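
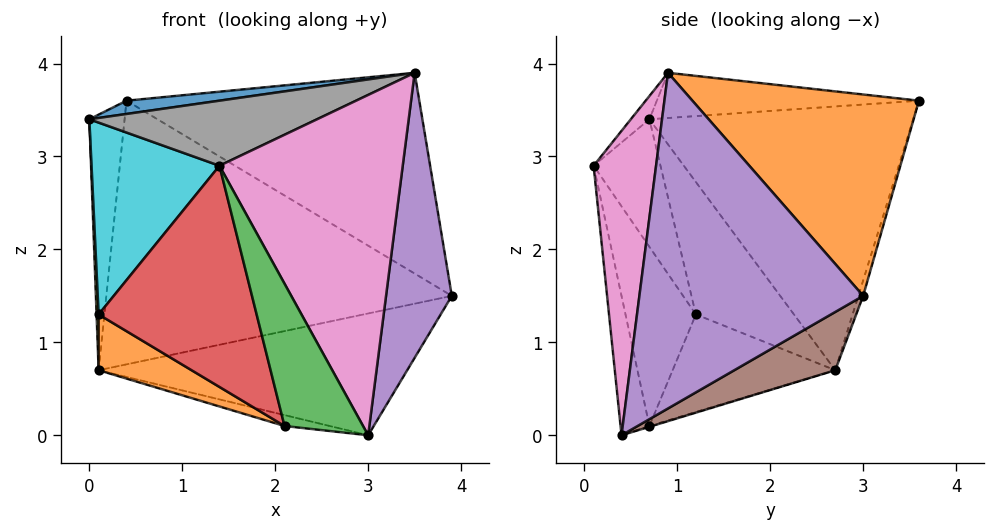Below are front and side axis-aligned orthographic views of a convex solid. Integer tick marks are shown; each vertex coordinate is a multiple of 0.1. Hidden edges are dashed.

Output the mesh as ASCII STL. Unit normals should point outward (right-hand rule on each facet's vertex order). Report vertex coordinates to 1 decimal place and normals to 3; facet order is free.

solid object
 facet normal -0.138 -0.049 0.989
  outer loop
   vertex 3.5 0.9 3.9
   vertex 0.4 3.6 3.6
   vertex 0.0 0.7 3.4
  endloop
 endfacet
 facet normal 0.479 0.619 0.622
  outer loop
   vertex 3.5 0.9 3.9
   vertex 3.9 3.0 1.5
   vertex 0.4 3.6 3.6
  endloop
 endfacet
 facet normal -0.989 0.132 0.061
  outer loop
   vertex 0.1 2.7 0.7
   vertex 0.0 0.7 3.4
   vertex 0.4 3.6 3.6
  endloop
 endfacet
 facet normal -0.013 0.955 -0.295
  outer loop
   vertex 0.1 2.7 0.7
   vertex 0.4 3.6 3.6
   vertex 3.9 3.0 1.5
  endloop
 endfacet
 facet normal 0.956 -0.281 -0.087
  outer loop
   vertex 3.0 0.4 0.0
   vertex 3.9 3.0 1.5
   vertex 3.5 0.9 3.9
  endloop
 endfacet
 facet normal 0.149 0.455 -0.878
  outer loop
   vertex 3.0 0.4 0.0
   vertex 0.1 2.7 0.7
   vertex 3.9 3.0 1.5
  endloop
 endfacet
 facet normal 0.321 -0.944 0.080
  outer loop
   vertex 1.4 0.1 2.9
   vertex 3.0 0.4 0.0
   vertex 3.5 0.9 3.9
  endloop
 endfacet
 facet normal -0.058 -0.716 0.696
  outer loop
   vertex 1.4 0.1 2.9
   vertex 3.5 0.9 3.9
   vertex 0.0 0.7 3.4
  endloop
 endfacet
 facet normal -0.998 -0.021 -0.053
  outer loop
   vertex 0.1 1.2 1.3
   vertex 0.0 0.7 3.4
   vertex 0.1 2.7 0.7
  endloop
 endfacet
 facet normal -0.451 -0.863 -0.227
  outer loop
   vertex 0.1 1.2 1.3
   vertex 1.4 0.1 2.9
   vertex 0.0 0.7 3.4
  endloop
 endfacet
 facet normal -0.016 0.273 -0.962
  outer loop
   vertex 2.1 0.7 0.1
   vertex 0.1 2.7 0.7
   vertex 3.0 0.4 0.0
  endloop
 endfacet
 facet normal -0.545 -0.311 -0.778
  outer loop
   vertex 2.1 0.7 0.1
   vertex 0.1 1.2 1.3
   vertex 0.1 2.7 0.7
  endloop
 endfacet
 facet normal -0.331 -0.902 -0.276
  outer loop
   vertex 2.1 0.7 0.1
   vertex 3.0 0.4 0.0
   vertex 1.4 0.1 2.9
  endloop
 endfacet
 facet normal -0.390 -0.876 -0.285
  outer loop
   vertex 2.1 0.7 0.1
   vertex 1.4 0.1 2.9
   vertex 0.1 1.2 1.3
  endloop
 endfacet
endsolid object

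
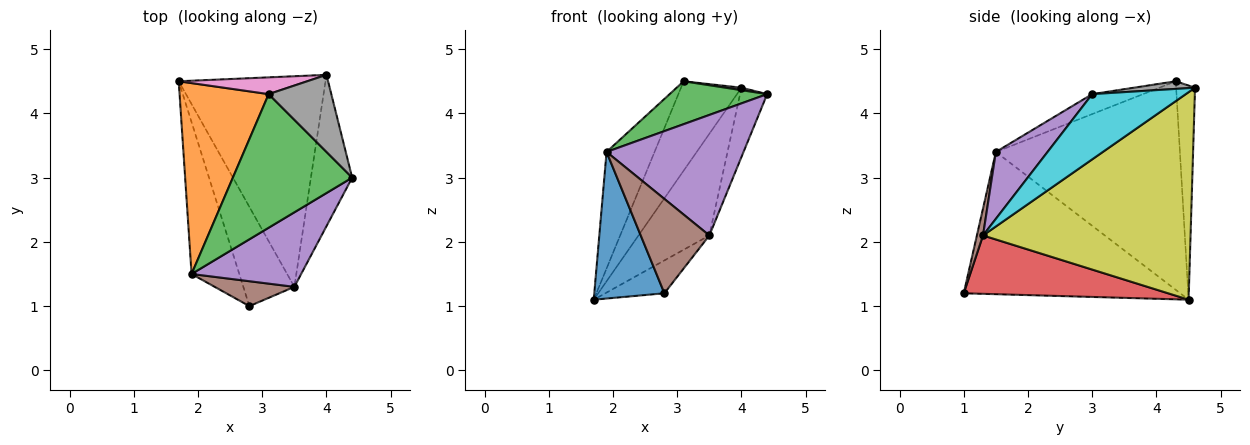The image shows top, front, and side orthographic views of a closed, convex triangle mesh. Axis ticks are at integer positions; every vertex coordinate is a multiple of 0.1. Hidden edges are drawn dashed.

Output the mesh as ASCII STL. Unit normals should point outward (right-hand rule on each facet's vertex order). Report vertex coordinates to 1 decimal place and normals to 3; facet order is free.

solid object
 facet normal -0.906 -0.294 -0.304
  outer loop
   vertex 1.9 1.5 3.4
   vertex 1.7 4.5 1.1
   vertex 2.8 1.0 1.2
  endloop
 endfacet
 facet normal -0.894 0.233 0.382
  outer loop
   vertex 1.9 1.5 3.4
   vertex 3.1 4.3 4.5
   vertex 1.7 4.5 1.1
  endloop
 endfacet
 facet normal -0.157 -0.302 0.940
  outer loop
   vertex 1.9 1.5 3.4
   vertex 4.4 3.0 4.3
   vertex 3.1 4.3 4.5
  endloop
 endfacet
 facet normal 0.736 0.213 -0.643
  outer loop
   vertex 3.5 1.3 2.1
   vertex 2.8 1.0 1.2
   vertex 1.7 4.5 1.1
  endloop
 endfacet
 facet normal 0.306 -0.810 0.501
  outer loop
   vertex 3.5 1.3 2.1
   vertex 4.4 3.0 4.3
   vertex 1.9 1.5 3.4
  endloop
 endfacet
 facet normal 0.086 -0.963 0.254
  outer loop
   vertex 3.5 1.3 2.1
   vertex 1.9 1.5 3.4
   vertex 2.8 1.0 1.2
  endloop
 endfacet
 facet normal -0.294 0.940 0.176
  outer loop
   vertex 4.0 4.6 4.4
   vertex 1.7 4.5 1.1
   vertex 3.1 4.3 4.5
  endloop
 endfacet
 facet normal 0.121 -0.032 0.992
  outer loop
   vertex 4.0 4.6 4.4
   vertex 3.1 4.3 4.5
   vertex 4.4 3.0 4.3
  endloop
 endfacet
 facet normal 0.786 0.269 -0.556
  outer loop
   vertex 4.0 4.6 4.4
   vertex 3.5 1.3 2.1
   vertex 1.7 4.5 1.1
  endloop
 endfacet
 facet normal 0.821 0.238 -0.519
  outer loop
   vertex 4.0 4.6 4.4
   vertex 4.4 3.0 4.3
   vertex 3.5 1.3 2.1
  endloop
 endfacet
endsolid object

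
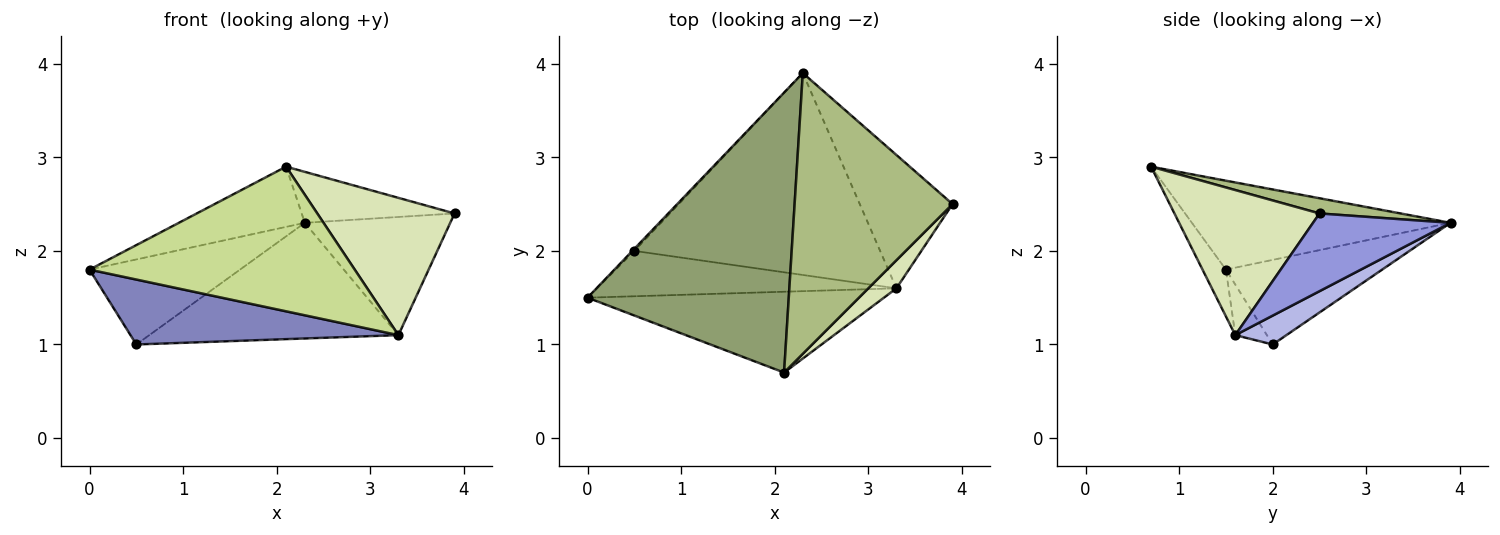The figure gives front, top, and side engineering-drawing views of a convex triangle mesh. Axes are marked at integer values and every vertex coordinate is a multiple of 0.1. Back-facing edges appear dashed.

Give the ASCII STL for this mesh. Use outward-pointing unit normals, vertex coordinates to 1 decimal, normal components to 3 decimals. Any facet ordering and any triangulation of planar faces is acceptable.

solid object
 facet normal -0.720 0.694 -0.017
  outer loop
   vertex 0.5 2.0 1.0
   vertex 0.0 1.5 1.8
   vertex 2.3 3.9 2.3
  endloop
 endfacet
 facet normal -0.096 -0.816 -0.570
  outer loop
   vertex 3.3 1.6 1.1
   vertex 0.0 1.5 1.8
   vertex 0.5 2.0 1.0
  endloop
 endfacet
 facet normal 0.531 0.562 -0.634
  outer loop
   vertex 3.3 1.6 1.1
   vertex 2.3 3.9 2.3
   vertex 3.9 2.5 2.4
  endloop
 endfacet
 facet normal 0.101 0.495 -0.863
  outer loop
   vertex 3.3 1.6 1.1
   vertex 0.5 2.0 1.0
   vertex 2.3 3.9 2.3
  endloop
 endfacet
 facet normal -0.397 0.193 0.897
  outer loop
   vertex 2.1 0.7 2.9
   vertex 2.3 3.9 2.3
   vertex 0.0 1.5 1.8
  endloop
 endfacet
 facet normal 0.094 0.178 0.980
  outer loop
   vertex 2.1 0.7 2.9
   vertex 3.9 2.5 2.4
   vertex 2.3 3.9 2.3
  endloop
 endfacet
 facet normal -0.077 -0.870 -0.486
  outer loop
   vertex 2.1 0.7 2.9
   vertex 0.0 1.5 1.8
   vertex 3.3 1.6 1.1
  endloop
 endfacet
 facet normal 0.719 -0.681 0.139
  outer loop
   vertex 2.1 0.7 2.9
   vertex 3.3 1.6 1.1
   vertex 3.9 2.5 2.4
  endloop
 endfacet
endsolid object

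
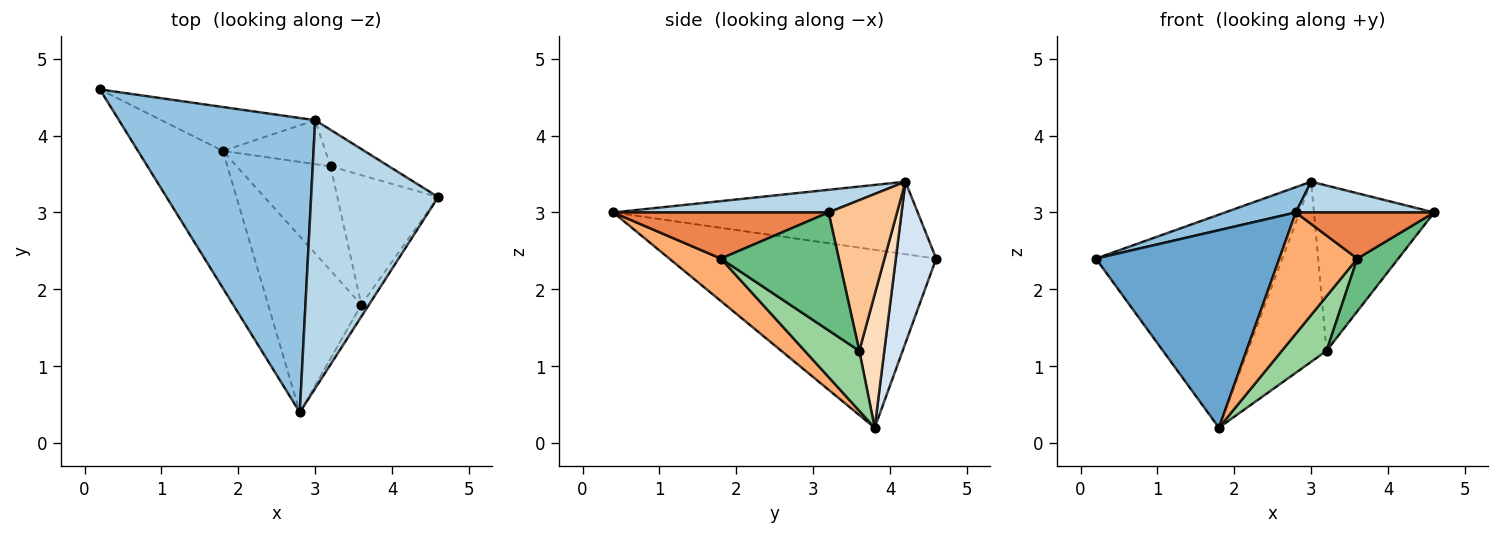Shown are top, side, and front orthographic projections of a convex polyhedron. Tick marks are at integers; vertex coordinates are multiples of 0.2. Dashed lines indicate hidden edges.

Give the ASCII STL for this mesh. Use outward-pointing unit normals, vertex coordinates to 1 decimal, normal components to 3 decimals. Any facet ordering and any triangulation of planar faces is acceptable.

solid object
 facet normal -0.767 -0.527 -0.366
  outer loop
   vertex 1.8 3.8 0.2
   vertex 2.8 0.4 3.0
   vertex 0.2 4.6 2.4
  endloop
 endfacet
 facet normal -0.345 -0.080 0.935
  outer loop
   vertex 3.0 4.2 3.4
   vertex 0.2 4.6 2.4
   vertex 2.8 0.4 3.0
  endloop
 endfacet
 facet normal 0.174 -0.112 0.978
  outer loop
   vertex 3.0 4.2 3.4
   vertex 2.8 0.4 3.0
   vertex 4.6 3.2 3.0
  endloop
 endfacet
 facet normal 0.207 0.958 -0.198
  outer loop
   vertex 3.0 4.2 3.4
   vertex 1.8 3.8 0.2
   vertex 0.2 4.6 2.4
  endloop
 endfacet
 facet normal 0.833 -0.536 -0.139
  outer loop
   vertex 3.6 1.8 2.4
   vertex 4.6 3.2 3.0
   vertex 2.8 0.4 3.0
  endloop
 endfacet
 facet normal 0.352 -0.531 -0.771
  outer loop
   vertex 3.6 1.8 2.4
   vertex 2.8 0.4 3.0
   vertex 1.8 3.8 0.2
  endloop
 endfacet
 facet normal 0.486 0.853 -0.189
  outer loop
   vertex 3.2 3.6 1.2
   vertex 3.0 4.2 3.4
   vertex 4.6 3.2 3.0
  endloop
 endfacet
 facet normal 0.294 0.928 -0.226
  outer loop
   vertex 3.2 3.6 1.2
   vertex 1.8 3.8 0.2
   vertex 3.0 4.2 3.4
  endloop
 endfacet
 facet normal 0.735 -0.256 -0.628
  outer loop
   vertex 3.2 3.6 1.2
   vertex 4.6 3.2 3.0
   vertex 3.6 1.8 2.4
  endloop
 endfacet
 facet normal 0.493 -0.404 -0.771
  outer loop
   vertex 3.2 3.6 1.2
   vertex 3.6 1.8 2.4
   vertex 1.8 3.8 0.2
  endloop
 endfacet
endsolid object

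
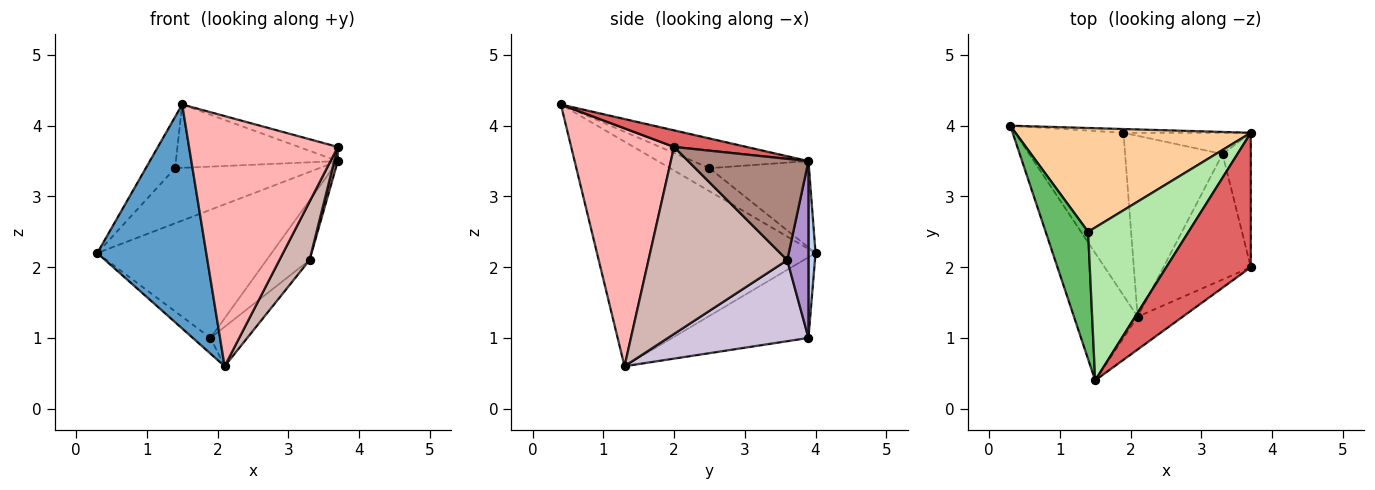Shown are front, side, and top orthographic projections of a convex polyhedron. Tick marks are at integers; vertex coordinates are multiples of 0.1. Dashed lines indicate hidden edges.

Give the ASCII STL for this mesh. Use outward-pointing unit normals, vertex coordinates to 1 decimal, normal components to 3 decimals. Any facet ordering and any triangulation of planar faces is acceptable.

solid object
 facet normal -0.867 -0.433 -0.246
  outer loop
   vertex 2.1 1.3 0.6
   vertex 1.5 0.4 4.3
   vertex 0.3 4.0 2.2
  endloop
 endfacet
 facet normal 0.041 0.999 -0.029
  outer loop
   vertex 1.9 3.9 1.0
   vertex 0.3 4.0 2.2
   vertex 3.7 3.9 3.5
  endloop
 endfacet
 facet normal -0.595 0.077 -0.800
  outer loop
   vertex 1.9 3.9 1.0
   vertex 2.1 1.3 0.6
   vertex 0.3 4.0 2.2
  endloop
 endfacet
 facet normal -0.308 0.446 0.840
  outer loop
   vertex 1.4 2.5 3.4
   vertex 3.7 3.9 3.5
   vertex 0.3 4.0 2.2
  endloop
 endfacet
 facet normal -0.449 0.334 0.829
  outer loop
   vertex 1.4 2.5 3.4
   vertex 0.3 4.0 2.2
   vertex 1.5 0.4 4.3
  endloop
 endfacet
 facet normal -0.264 0.369 0.891
  outer loop
   vertex 1.4 2.5 3.4
   vertex 1.5 0.4 4.3
   vertex 3.7 3.9 3.5
  endloop
 endfacet
 facet normal 0.191 0.103 0.976
  outer loop
   vertex 3.7 2.0 3.7
   vertex 3.7 3.9 3.5
   vertex 1.5 0.4 4.3
  endloop
 endfacet
 facet normal 0.565 -0.818 -0.107
  outer loop
   vertex 3.7 2.0 3.7
   vertex 1.5 0.4 4.3
   vertex 2.1 1.3 0.6
  endloop
 endfacet
 facet normal 0.422 0.854 -0.304
  outer loop
   vertex 3.3 3.6 2.1
   vertex 1.9 3.9 1.0
   vertex 3.7 3.9 3.5
  endloop
 endfacet
 facet normal 0.631 0.165 -0.758
  outer loop
   vertex 3.3 3.6 2.1
   vertex 2.1 1.3 0.6
   vertex 1.9 3.9 1.0
  endloop
 endfacet
 facet normal 0.963 -0.028 -0.269
  outer loop
   vertex 3.3 3.6 2.1
   vertex 3.7 3.9 3.5
   vertex 3.7 2.0 3.7
  endloop
 endfacet
 facet normal 0.889 -0.193 -0.415
  outer loop
   vertex 3.3 3.6 2.1
   vertex 3.7 2.0 3.7
   vertex 2.1 1.3 0.6
  endloop
 endfacet
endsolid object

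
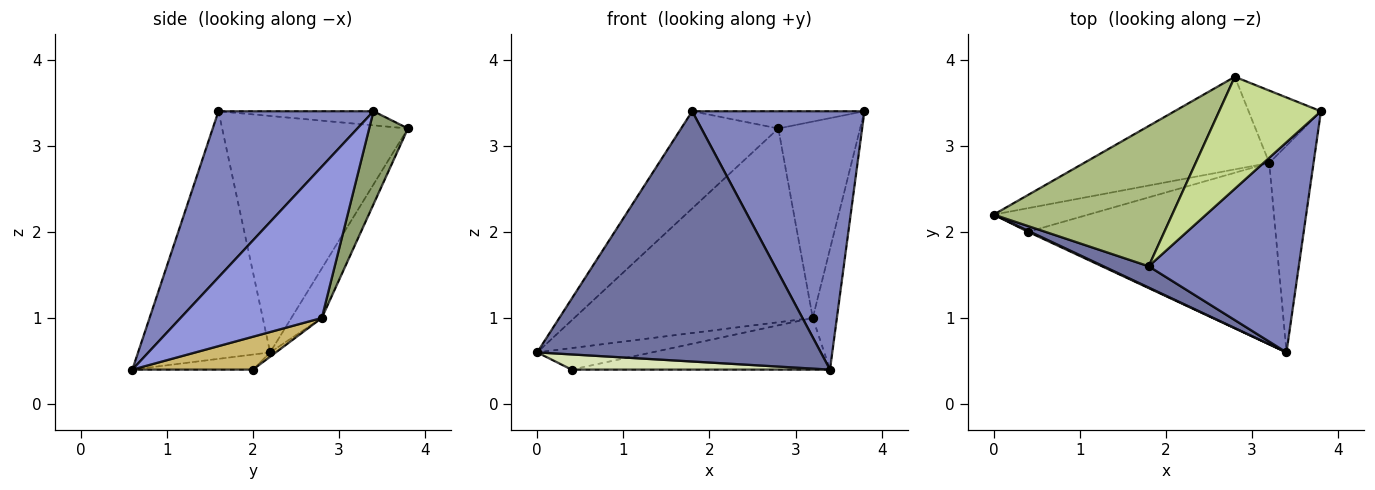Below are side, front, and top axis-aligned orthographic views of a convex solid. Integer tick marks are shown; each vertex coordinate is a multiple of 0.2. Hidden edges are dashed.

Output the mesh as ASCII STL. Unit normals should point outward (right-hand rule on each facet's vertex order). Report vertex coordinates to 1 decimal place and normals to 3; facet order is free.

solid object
 facet normal -0.421 -0.904 0.077
  outer loop
   vertex 1.8 1.6 3.4
   vertex 0.0 2.2 0.6
   vertex 3.4 0.6 0.4
  endloop
 endfacet
 facet normal 0.572 -0.636 0.517
  outer loop
   vertex 1.8 1.6 3.4
   vertex 3.4 0.6 0.4
   vertex 3.8 3.4 3.4
  endloop
 endfacet
 facet normal 0.947 0.162 -0.277
  outer loop
   vertex 3.2 2.8 1.0
   vertex 3.8 3.4 3.4
   vertex 3.4 0.6 0.4
  endloop
 endfacet
 facet normal -0.115 0.896 -0.428
  outer loop
   vertex 2.8 3.8 3.2
   vertex 3.2 2.8 1.0
   vertex 0.0 2.2 0.6
  endloop
 endfacet
 facet normal 0.406 0.857 -0.316
  outer loop
   vertex 2.8 3.8 3.2
   vertex 3.8 3.4 3.4
   vertex 3.2 2.8 1.0
  endloop
 endfacet
 facet normal -0.736 0.385 0.556
  outer loop
   vertex 2.8 3.8 3.2
   vertex 0.0 2.2 0.6
   vertex 1.8 1.6 3.4
  endloop
 endfacet
 facet normal -0.136 0.151 0.979
  outer loop
   vertex 2.8 3.8 3.2
   vertex 1.8 1.6 3.4
   vertex 3.8 3.4 3.4
  endloop
 endfacet
 facet normal -0.422 -0.905 0.060
  outer loop
   vertex 0.4 2.0 0.4
   vertex 3.4 0.6 0.4
   vertex 0.0 2.2 0.6
  endloop
 endfacet
 facet normal -0.034 0.672 -0.740
  outer loop
   vertex 0.4 2.0 0.4
   vertex 0.0 2.2 0.6
   vertex 3.2 2.8 1.0
  endloop
 endfacet
 facet normal 0.127 0.272 -0.954
  outer loop
   vertex 0.4 2.0 0.4
   vertex 3.2 2.8 1.0
   vertex 3.4 0.6 0.4
  endloop
 endfacet
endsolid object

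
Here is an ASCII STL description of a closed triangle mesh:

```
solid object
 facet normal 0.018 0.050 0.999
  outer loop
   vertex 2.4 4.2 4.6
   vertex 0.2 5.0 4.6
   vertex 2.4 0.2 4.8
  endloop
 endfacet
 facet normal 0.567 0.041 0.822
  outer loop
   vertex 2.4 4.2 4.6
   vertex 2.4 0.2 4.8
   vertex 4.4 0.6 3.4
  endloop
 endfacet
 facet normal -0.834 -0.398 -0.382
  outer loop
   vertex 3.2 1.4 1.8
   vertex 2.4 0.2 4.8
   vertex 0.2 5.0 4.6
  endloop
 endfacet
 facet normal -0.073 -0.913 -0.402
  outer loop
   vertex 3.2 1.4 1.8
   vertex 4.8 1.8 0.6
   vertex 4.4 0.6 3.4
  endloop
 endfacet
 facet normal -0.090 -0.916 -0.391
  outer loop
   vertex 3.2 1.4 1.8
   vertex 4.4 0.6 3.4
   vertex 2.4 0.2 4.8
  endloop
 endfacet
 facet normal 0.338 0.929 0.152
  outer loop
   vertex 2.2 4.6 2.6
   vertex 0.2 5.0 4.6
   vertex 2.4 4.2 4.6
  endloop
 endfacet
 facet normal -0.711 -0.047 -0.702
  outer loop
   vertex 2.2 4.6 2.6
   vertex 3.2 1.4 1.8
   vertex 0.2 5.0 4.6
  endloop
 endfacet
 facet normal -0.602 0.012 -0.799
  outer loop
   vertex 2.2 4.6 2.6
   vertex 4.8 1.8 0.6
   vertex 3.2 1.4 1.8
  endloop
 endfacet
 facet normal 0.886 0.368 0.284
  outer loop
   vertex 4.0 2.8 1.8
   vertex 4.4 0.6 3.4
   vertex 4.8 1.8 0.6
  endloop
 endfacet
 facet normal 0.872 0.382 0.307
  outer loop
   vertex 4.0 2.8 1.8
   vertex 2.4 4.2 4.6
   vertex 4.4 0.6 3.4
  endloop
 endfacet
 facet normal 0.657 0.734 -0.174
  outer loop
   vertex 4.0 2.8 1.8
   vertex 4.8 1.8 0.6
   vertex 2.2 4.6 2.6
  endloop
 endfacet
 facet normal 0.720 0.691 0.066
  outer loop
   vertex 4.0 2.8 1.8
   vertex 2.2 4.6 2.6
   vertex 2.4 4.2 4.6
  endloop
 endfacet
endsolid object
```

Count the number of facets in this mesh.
12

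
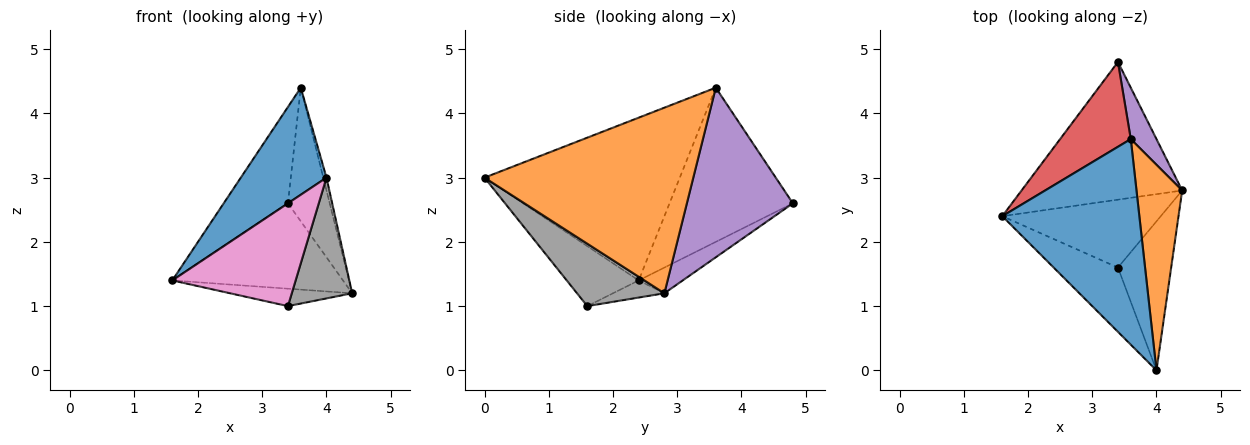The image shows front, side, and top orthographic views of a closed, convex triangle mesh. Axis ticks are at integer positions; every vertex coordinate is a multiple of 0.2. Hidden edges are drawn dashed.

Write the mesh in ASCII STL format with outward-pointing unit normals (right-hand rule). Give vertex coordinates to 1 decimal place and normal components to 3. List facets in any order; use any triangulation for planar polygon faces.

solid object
 facet normal -0.725 -0.318 0.611
  outer loop
   vertex 3.6 3.6 4.4
   vertex 1.6 2.4 1.4
   vertex 4.0 0.0 3.0
  endloop
 endfacet
 facet normal 0.971 0.015 0.239
  outer loop
   vertex 3.6 3.6 4.4
   vertex 4.0 0.0 3.0
   vertex 4.4 2.8 1.2
  endloop
 endfacet
 facet normal -0.135 0.522 -0.842
  outer loop
   vertex 3.4 4.8 2.6
   vertex 4.4 2.8 1.2
   vertex 1.6 2.4 1.4
  endloop
 endfacet
 facet normal -0.822 0.428 0.377
  outer loop
   vertex 3.4 4.8 2.6
   vertex 1.6 2.4 1.4
   vertex 3.6 3.6 4.4
  endloop
 endfacet
 facet normal 0.921 0.363 0.140
  outer loop
   vertex 3.4 4.8 2.6
   vertex 3.6 3.6 4.4
   vertex 4.4 2.8 1.2
  endloop
 endfacet
 facet normal -0.104 0.247 -0.963
  outer loop
   vertex 3.4 1.6 1.0
   vertex 1.6 2.4 1.4
   vertex 4.4 2.8 1.2
  endloop
 endfacet
 facet normal -0.443 -0.760 -0.475
  outer loop
   vertex 3.4 1.6 1.0
   vertex 4.0 0.0 3.0
   vertex 1.6 2.4 1.4
  endloop
 endfacet
 facet normal 0.673 -0.465 -0.574
  outer loop
   vertex 3.4 1.6 1.0
   vertex 4.4 2.8 1.2
   vertex 4.0 0.0 3.0
  endloop
 endfacet
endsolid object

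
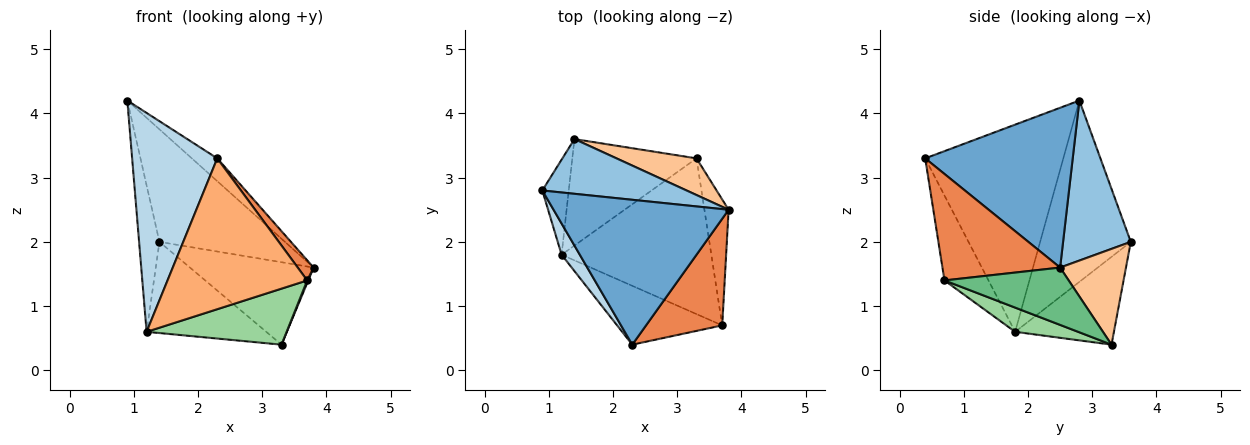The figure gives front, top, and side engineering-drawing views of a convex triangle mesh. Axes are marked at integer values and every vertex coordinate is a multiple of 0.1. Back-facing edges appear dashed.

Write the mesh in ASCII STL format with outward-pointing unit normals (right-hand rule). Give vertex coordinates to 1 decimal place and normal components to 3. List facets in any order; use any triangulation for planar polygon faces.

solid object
 facet normal 0.670 0.116 0.734
  outer loop
   vertex 2.3 0.4 3.3
   vertex 3.8 2.5 1.6
   vertex 0.9 2.8 4.2
  endloop
 endfacet
 facet normal 0.436 0.809 0.393
  outer loop
   vertex 1.4 3.6 2.0
   vertex 0.9 2.8 4.2
   vertex 3.8 2.5 1.6
  endloop
 endfacet
 facet normal -0.849 -0.523 0.075
  outer loop
   vertex 1.2 1.8 0.6
   vertex 2.3 0.4 3.3
   vertex 0.9 2.8 4.2
  endloop
 endfacet
 facet normal -0.966 0.217 -0.141
  outer loop
   vertex 1.2 1.8 0.6
   vertex 0.9 2.8 4.2
   vertex 1.4 3.6 2.0
  endloop
 endfacet
 facet normal 0.808 -0.109 0.578
  outer loop
   vertex 3.7 0.7 1.4
   vertex 3.8 2.5 1.6
   vertex 2.3 0.4 3.3
  endloop
 endfacet
 facet normal -0.282 -0.894 -0.349
  outer loop
   vertex 3.7 0.7 1.4
   vertex 2.3 0.4 3.3
   vertex 1.2 1.8 0.6
  endloop
 endfacet
 facet normal 0.437 0.822 0.365
  outer loop
   vertex 3.3 3.3 0.4
   vertex 1.4 3.6 2.0
   vertex 3.8 2.5 1.6
  endloop
 endfacet
 facet normal -0.473 0.573 -0.669
  outer loop
   vertex 3.3 3.3 0.4
   vertex 1.2 1.8 0.6
   vertex 1.4 3.6 2.0
  endloop
 endfacet
 facet normal 0.921 -0.008 -0.389
  outer loop
   vertex 3.3 3.3 0.4
   vertex 3.8 2.5 1.6
   vertex 3.7 0.7 1.4
  endloop
 endfacet
 facet normal 0.150 -0.335 -0.930
  outer loop
   vertex 3.3 3.3 0.4
   vertex 3.7 0.7 1.4
   vertex 1.2 1.8 0.6
  endloop
 endfacet
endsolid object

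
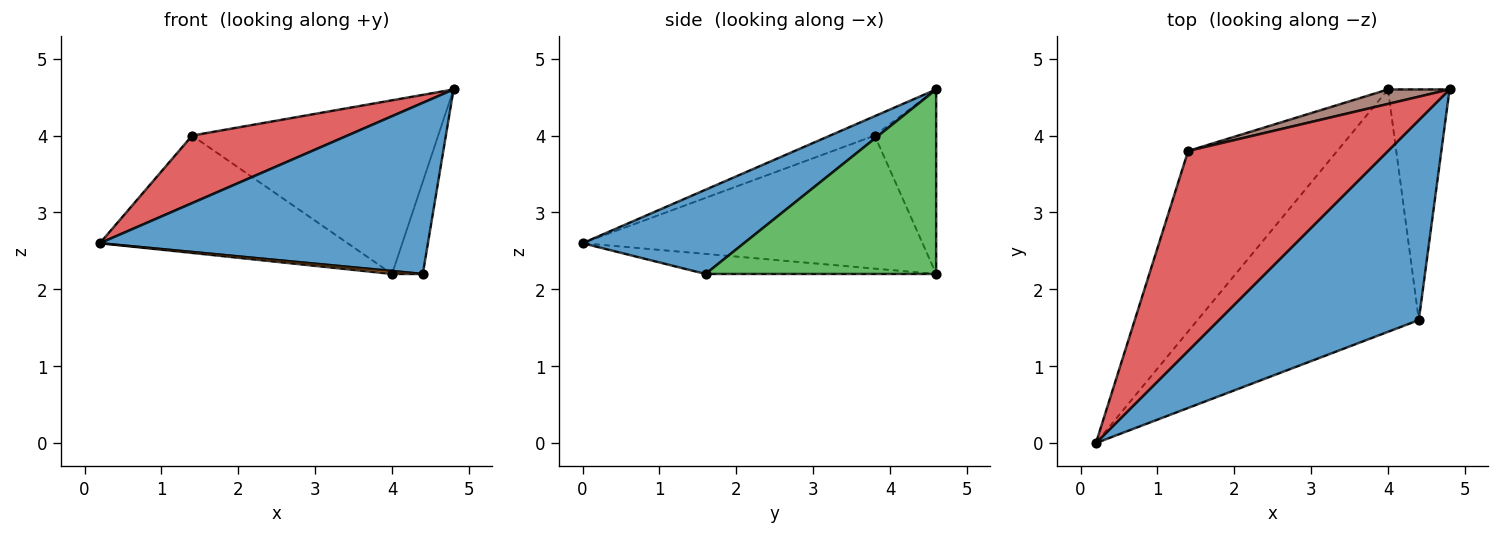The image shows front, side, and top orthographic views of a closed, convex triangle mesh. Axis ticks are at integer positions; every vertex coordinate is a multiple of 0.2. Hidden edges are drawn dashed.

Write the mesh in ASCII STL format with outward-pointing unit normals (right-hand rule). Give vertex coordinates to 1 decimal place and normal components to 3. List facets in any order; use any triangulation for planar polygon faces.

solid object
 facet normal 0.305 -0.619 0.723
  outer loop
   vertex 4.4 1.6 2.2
   vertex 4.8 4.6 4.6
   vertex 0.2 0.0 2.6
  endloop
 endfacet
 facet normal -0.090 -0.012 -0.996
  outer loop
   vertex 4.0 4.6 2.2
   vertex 4.4 1.6 2.2
   vertex 0.2 0.0 2.6
  endloop
 endfacet
 facet normal 0.941 0.125 -0.314
  outer loop
   vertex 4.0 4.6 2.2
   vertex 4.8 4.6 4.6
   vertex 4.4 1.6 2.2
  endloop
 endfacet
 facet normal -0.092 -0.319 0.943
  outer loop
   vertex 1.4 3.8 4.0
   vertex 0.2 0.0 2.6
   vertex 4.8 4.6 4.6
  endloop
 endfacet
 facet normal -0.599 0.436 -0.671
  outer loop
   vertex 1.4 3.8 4.0
   vertex 4.0 4.6 2.2
   vertex 0.2 0.0 2.6
  endloop
 endfacet
 facet normal -0.242 0.967 0.081
  outer loop
   vertex 1.4 3.8 4.0
   vertex 4.8 4.6 4.6
   vertex 4.0 4.6 2.2
  endloop
 endfacet
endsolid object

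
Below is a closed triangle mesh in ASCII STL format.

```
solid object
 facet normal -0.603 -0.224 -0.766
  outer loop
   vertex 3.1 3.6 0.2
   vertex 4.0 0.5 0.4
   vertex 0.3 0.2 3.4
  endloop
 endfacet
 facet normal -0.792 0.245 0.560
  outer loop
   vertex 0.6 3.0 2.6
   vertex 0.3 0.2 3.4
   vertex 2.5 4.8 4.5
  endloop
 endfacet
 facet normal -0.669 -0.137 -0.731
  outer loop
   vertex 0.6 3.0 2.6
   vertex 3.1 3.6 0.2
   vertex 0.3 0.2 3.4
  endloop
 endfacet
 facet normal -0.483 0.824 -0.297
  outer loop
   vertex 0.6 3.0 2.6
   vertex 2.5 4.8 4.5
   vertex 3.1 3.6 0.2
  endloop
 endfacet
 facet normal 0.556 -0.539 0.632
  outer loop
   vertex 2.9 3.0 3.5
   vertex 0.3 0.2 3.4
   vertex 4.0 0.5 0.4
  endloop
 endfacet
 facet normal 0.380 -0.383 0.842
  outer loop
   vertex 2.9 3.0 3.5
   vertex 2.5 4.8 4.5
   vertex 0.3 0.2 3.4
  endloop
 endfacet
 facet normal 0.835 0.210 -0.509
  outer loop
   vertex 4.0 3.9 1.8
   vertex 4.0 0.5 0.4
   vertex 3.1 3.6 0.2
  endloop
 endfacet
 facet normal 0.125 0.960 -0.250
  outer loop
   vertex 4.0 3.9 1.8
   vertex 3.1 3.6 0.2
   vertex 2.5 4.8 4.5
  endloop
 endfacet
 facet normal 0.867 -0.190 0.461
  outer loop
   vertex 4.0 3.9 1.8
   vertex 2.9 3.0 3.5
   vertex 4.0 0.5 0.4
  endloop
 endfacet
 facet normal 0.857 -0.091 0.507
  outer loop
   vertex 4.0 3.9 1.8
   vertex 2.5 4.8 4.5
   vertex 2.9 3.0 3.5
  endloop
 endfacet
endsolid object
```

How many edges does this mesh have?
15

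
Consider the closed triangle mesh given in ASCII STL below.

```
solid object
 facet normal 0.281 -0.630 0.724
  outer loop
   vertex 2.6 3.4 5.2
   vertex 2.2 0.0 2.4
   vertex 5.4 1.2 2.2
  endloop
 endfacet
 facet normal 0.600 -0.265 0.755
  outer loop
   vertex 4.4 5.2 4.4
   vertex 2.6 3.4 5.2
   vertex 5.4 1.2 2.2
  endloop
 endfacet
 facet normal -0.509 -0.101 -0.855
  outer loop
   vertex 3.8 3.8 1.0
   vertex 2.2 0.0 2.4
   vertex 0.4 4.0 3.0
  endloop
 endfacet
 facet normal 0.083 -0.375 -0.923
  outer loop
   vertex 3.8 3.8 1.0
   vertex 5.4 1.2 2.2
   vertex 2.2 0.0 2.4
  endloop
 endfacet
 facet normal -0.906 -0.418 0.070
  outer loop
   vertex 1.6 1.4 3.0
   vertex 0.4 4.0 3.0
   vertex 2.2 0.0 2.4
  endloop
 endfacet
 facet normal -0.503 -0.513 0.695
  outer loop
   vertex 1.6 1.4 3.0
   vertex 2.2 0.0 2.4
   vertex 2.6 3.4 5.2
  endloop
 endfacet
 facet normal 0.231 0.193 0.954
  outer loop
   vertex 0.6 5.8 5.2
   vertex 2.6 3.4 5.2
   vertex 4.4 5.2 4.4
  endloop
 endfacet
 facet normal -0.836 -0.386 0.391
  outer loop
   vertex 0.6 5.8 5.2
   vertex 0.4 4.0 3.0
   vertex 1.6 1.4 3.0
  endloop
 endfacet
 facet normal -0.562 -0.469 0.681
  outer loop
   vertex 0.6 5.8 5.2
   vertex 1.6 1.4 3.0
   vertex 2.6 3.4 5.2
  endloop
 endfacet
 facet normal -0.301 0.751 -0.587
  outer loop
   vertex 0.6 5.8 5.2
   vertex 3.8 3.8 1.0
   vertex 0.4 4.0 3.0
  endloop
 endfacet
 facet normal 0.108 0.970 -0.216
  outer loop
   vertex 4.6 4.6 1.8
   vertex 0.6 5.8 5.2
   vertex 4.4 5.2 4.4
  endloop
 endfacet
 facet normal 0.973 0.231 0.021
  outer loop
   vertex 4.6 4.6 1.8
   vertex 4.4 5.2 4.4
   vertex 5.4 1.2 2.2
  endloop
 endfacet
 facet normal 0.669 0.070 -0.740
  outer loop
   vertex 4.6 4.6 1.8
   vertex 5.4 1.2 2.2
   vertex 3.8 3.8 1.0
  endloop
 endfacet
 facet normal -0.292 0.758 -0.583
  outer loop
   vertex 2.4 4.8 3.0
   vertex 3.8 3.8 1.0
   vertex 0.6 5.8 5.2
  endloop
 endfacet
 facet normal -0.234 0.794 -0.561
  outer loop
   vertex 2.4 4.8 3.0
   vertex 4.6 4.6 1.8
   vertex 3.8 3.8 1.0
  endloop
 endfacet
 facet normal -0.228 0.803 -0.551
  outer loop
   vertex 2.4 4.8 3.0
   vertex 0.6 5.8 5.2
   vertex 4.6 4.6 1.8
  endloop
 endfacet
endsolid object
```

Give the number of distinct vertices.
10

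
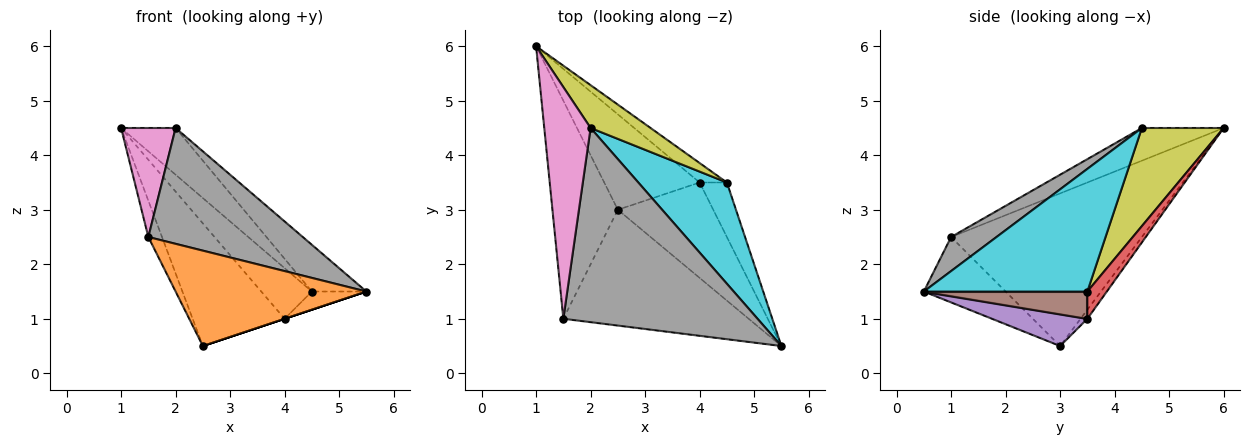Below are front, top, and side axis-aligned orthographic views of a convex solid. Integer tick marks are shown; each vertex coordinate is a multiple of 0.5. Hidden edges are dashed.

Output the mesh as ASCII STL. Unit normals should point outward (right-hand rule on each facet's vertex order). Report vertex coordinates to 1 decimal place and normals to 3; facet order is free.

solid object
 facet normal -0.917 0.066 -0.393
  outer loop
   vertex 1.5 1.0 2.5
   vertex 1.0 6.0 4.5
   vertex 2.5 3.0 0.5
  endloop
 endfacet
 facet normal -0.263 -0.613 -0.745
  outer loop
   vertex 1.5 1.0 2.5
   vertex 2.5 3.0 0.5
   vertex 5.5 0.5 1.5
  endloop
 endfacet
 facet normal -0.058 0.788 -0.613
  outer loop
   vertex 4.0 3.5 1.0
   vertex 2.5 3.0 0.5
   vertex 1.0 6.0 4.5
  endloop
 endfacet
 facet normal 0.338 0.878 -0.338
  outer loop
   vertex 4.0 3.5 1.0
   vertex 1.0 6.0 4.5
   vertex 4.5 3.5 1.5
  endloop
 endfacet
 facet normal 0.316 0.000 -0.949
  outer loop
   vertex 4.0 3.5 1.0
   vertex 5.5 0.5 1.5
   vertex 2.5 3.0 0.5
  endloop
 endfacet
 facet normal 0.688 0.229 -0.688
  outer loop
   vertex 4.0 3.5 1.0
   vertex 4.5 3.5 1.5
   vertex 5.5 0.5 1.5
  endloop
 endfacet
 facet normal -0.538 -0.359 0.763
  outer loop
   vertex 2.0 4.5 4.5
   vertex 1.0 6.0 4.5
   vertex 1.5 1.0 2.5
  endloop
 endfacet
 facet normal 0.149 -0.507 0.849
  outer loop
   vertex 2.0 4.5 4.5
   vertex 1.5 1.0 2.5
   vertex 5.5 0.5 1.5
  endloop
 endfacet
 facet normal 0.742 0.494 0.453
  outer loop
   vertex 2.0 4.5 4.5
   vertex 4.5 3.5 1.5
   vertex 1.0 6.0 4.5
  endloop
 endfacet
 facet normal 0.783 0.261 0.565
  outer loop
   vertex 2.0 4.5 4.5
   vertex 5.5 0.5 1.5
   vertex 4.5 3.5 1.5
  endloop
 endfacet
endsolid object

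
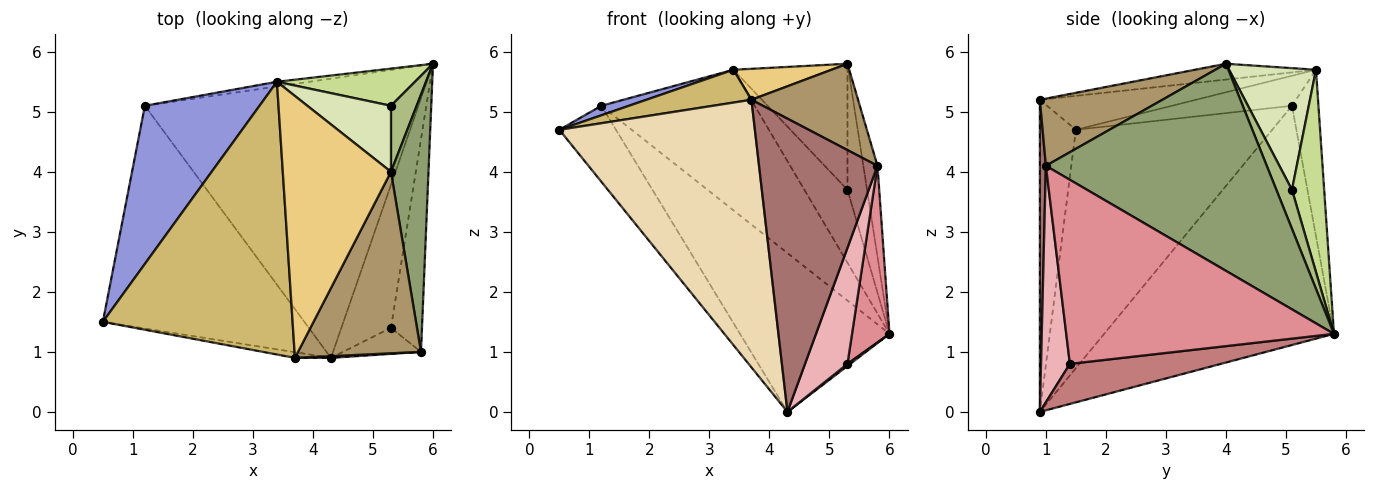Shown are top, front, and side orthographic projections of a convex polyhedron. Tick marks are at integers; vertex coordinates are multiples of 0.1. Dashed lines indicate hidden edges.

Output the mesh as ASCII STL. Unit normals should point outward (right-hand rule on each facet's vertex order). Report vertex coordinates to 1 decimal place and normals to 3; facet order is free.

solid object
 facet normal -0.746 0.215 -0.630
  outer loop
   vertex 1.2 5.1 5.1
   vertex 4.3 0.9 0.0
   vertex 0.5 1.5 4.7
  endloop
 endfacet
 facet normal -0.605 0.394 -0.692
  outer loop
   vertex 1.2 5.1 5.1
   vertex 6.0 5.8 1.3
   vertex 4.3 0.9 0.0
  endloop
 endfacet
 facet normal -0.253 -0.058 0.966
  outer loop
   vertex 1.2 5.1 5.1
   vertex 0.5 1.5 4.7
   vertex 3.4 5.5 5.7
  endloop
 endfacet
 facet normal -0.170 0.985 -0.033
  outer loop
   vertex 1.2 5.1 5.1
   vertex 3.4 5.5 5.7
   vertex 6.0 5.8 1.3
  endloop
 endfacet
 facet normal 0.982 0.063 0.178
  outer loop
   vertex 5.8 1.0 4.1
   vertex 6.0 5.8 1.3
   vertex 5.3 4.0 5.8
  endloop
 endfacet
 facet normal 0.576 0.724 0.379
  outer loop
   vertex 5.3 5.1 3.7
   vertex 5.3 4.0 5.8
   vertex 6.0 5.8 1.3
  endloop
 endfacet
 facet normal 0.554 0.742 0.378
  outer loop
   vertex 5.3 5.1 3.7
   vertex 6.0 5.8 1.3
   vertex 3.4 5.5 5.7
  endloop
 endfacet
 facet normal 0.559 0.734 0.385
  outer loop
   vertex 5.3 5.1 3.7
   vertex 3.4 5.5 5.7
   vertex 5.3 4.0 5.8
  endloop
 endfacet
 facet normal 0.443 -0.385 0.810
  outer loop
   vertex 3.7 0.9 5.2
   vertex 5.8 1.0 4.1
   vertex 5.3 4.0 5.8
  endloop
 endfacet
 facet normal -0.175 -0.118 0.978
  outer loop
   vertex 3.7 0.9 5.2
   vertex 3.4 5.5 5.7
   vertex 0.5 1.5 4.7
  endloop
 endfacet
 facet normal -0.143 -0.116 0.983
  outer loop
   vertex 3.7 0.9 5.2
   vertex 5.3 4.0 5.8
   vertex 3.4 5.5 5.7
  endloop
 endfacet
 facet normal -0.181 -0.983 -0.021
  outer loop
   vertex 3.7 0.9 5.2
   vertex 0.5 1.5 4.7
   vertex 4.3 0.9 0.0
  endloop
 endfacet
 facet normal 0.051 -0.999 0.006
  outer loop
   vertex 3.7 0.9 5.2
   vertex 4.3 0.9 0.0
   vertex 5.8 1.0 4.1
  endloop
 endfacet
 facet normal 0.628 -0.012 -0.778
  outer loop
   vertex 5.3 1.4 0.8
   vertex 4.3 0.9 0.0
   vertex 6.0 5.8 1.3
  endloop
 endfacet
 facet normal 0.977 -0.137 -0.165
  outer loop
   vertex 5.3 1.4 0.8
   vertex 6.0 5.8 1.3
   vertex 5.8 1.0 4.1
  endloop
 endfacet
 facet normal 0.553 -0.813 -0.182
  outer loop
   vertex 5.3 1.4 0.8
   vertex 5.8 1.0 4.1
   vertex 4.3 0.9 0.0
  endloop
 endfacet
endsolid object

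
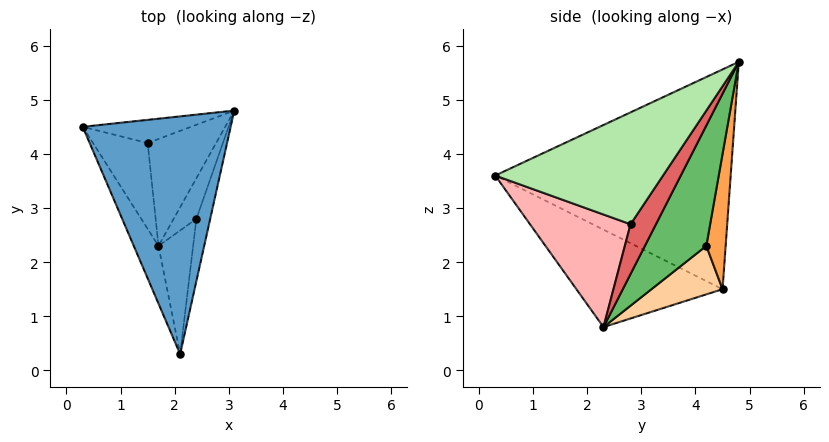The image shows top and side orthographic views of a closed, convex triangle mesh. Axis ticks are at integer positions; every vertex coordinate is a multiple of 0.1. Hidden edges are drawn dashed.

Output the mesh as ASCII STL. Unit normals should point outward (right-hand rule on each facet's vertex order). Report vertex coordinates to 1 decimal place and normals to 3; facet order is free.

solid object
 facet normal -0.827 -0.076 0.557
  outer loop
   vertex 2.1 0.3 3.6
   vertex 3.1 4.8 5.7
   vertex 0.3 4.5 1.5
  endloop
 endfacet
 facet normal -0.853 -0.474 -0.217
  outer loop
   vertex 1.7 2.3 0.8
   vertex 2.1 0.3 3.6
   vertex 0.3 4.5 1.5
  endloop
 endfacet
 facet normal 0.442 0.825 -0.353
  outer loop
   vertex 1.5 4.2 2.3
   vertex 0.3 4.5 1.5
   vertex 3.1 4.8 5.7
  endloop
 endfacet
 facet normal 0.554 0.551 -0.624
  outer loop
   vertex 1.5 4.2 2.3
   vertex 1.7 2.3 0.8
   vertex 0.3 4.5 1.5
  endloop
 endfacet
 facet normal 0.783 0.434 -0.445
  outer loop
   vertex 1.5 4.2 2.3
   vertex 3.1 4.8 5.7
   vertex 1.7 2.3 0.8
  endloop
 endfacet
 facet normal 0.979 -0.161 -0.121
  outer loop
   vertex 2.4 2.8 2.7
   vertex 3.1 4.8 5.7
   vertex 2.1 0.3 3.6
  endloop
 endfacet
 facet normal 0.870 0.291 -0.397
  outer loop
   vertex 2.4 2.8 2.7
   vertex 1.7 2.3 0.8
   vertex 3.1 4.8 5.7
  endloop
 endfacet
 facet normal 0.933 -0.215 -0.287
  outer loop
   vertex 2.4 2.8 2.7
   vertex 2.1 0.3 3.6
   vertex 1.7 2.3 0.8
  endloop
 endfacet
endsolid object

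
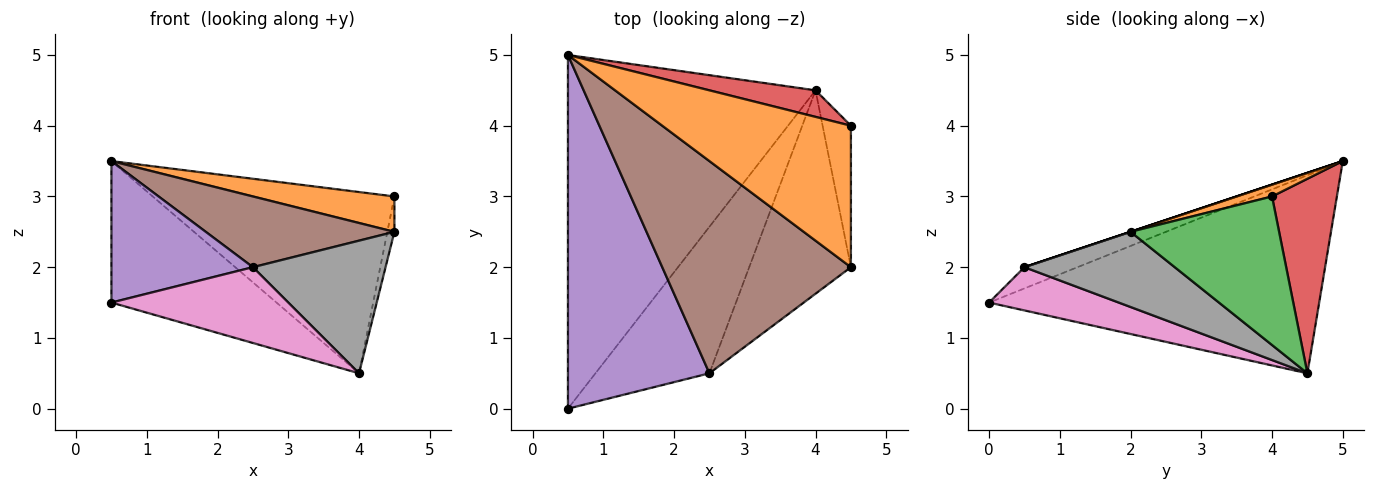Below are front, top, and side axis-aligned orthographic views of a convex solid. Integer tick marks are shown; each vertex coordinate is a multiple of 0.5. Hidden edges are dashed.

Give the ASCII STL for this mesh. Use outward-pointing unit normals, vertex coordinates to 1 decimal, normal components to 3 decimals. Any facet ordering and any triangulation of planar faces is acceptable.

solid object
 facet normal -0.596 0.298 -0.745
  outer loop
   vertex 4.0 4.5 0.5
   vertex 0.5 0.0 1.5
   vertex 0.5 5.0 3.5
  endloop
 endfacet
 facet normal 0.061 -0.242 0.968
  outer loop
   vertex 4.5 4.0 3.0
   vertex 0.5 5.0 3.5
   vertex 4.5 2.0 2.5
  endloop
 endfacet
 facet normal 0.981 0.047 -0.187
  outer loop
   vertex 4.5 4.0 3.0
   vertex 4.5 2.0 2.5
   vertex 4.0 4.5 0.5
  endloop
 endfacet
 facet normal 0.257 0.956 0.140
  outer loop
   vertex 4.5 4.0 3.0
   vertex 4.0 4.5 0.5
   vertex 0.5 5.0 3.5
  endloop
 endfacet
 facet normal -0.138 -0.368 0.920
  outer loop
   vertex 2.5 0.5 2.0
   vertex 0.5 5.0 3.5
   vertex 0.5 0.0 1.5
  endloop
 endfacet
 facet normal 0.000 -0.316 0.949
  outer loop
   vertex 2.5 0.5 2.0
   vertex 4.5 2.0 2.5
   vertex 0.5 5.0 3.5
  endloop
 endfacet
 facet normal 0.319 -0.435 -0.842
  outer loop
   vertex 2.5 0.5 2.0
   vertex 0.5 0.0 1.5
   vertex 4.0 4.5 0.5
  endloop
 endfacet
 facet normal 0.526 -0.464 -0.712
  outer loop
   vertex 2.5 0.5 2.0
   vertex 4.0 4.5 0.5
   vertex 4.5 2.0 2.5
  endloop
 endfacet
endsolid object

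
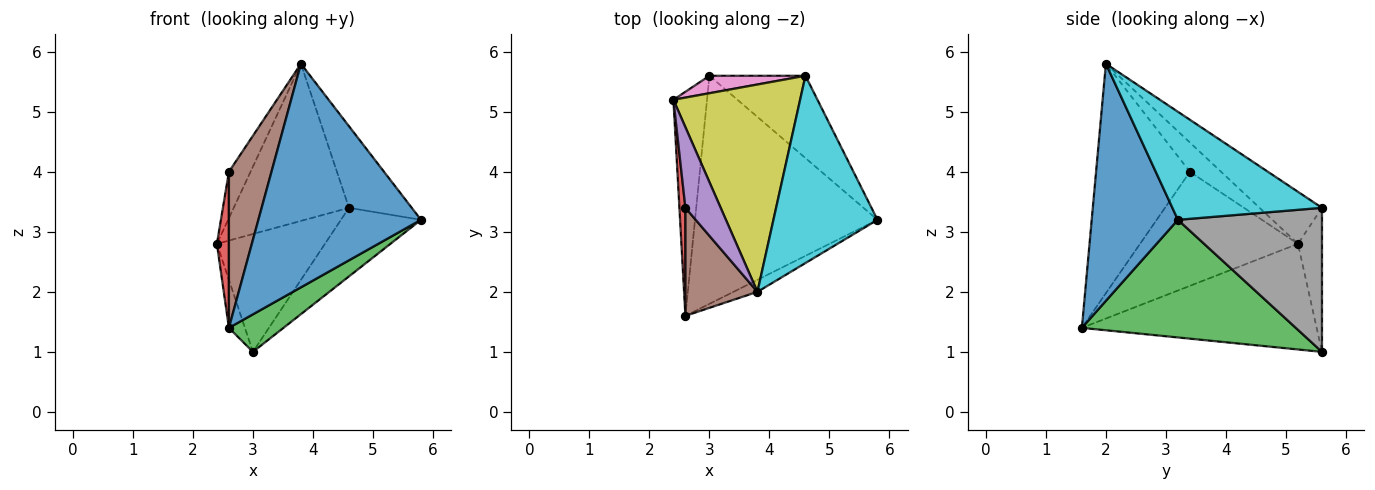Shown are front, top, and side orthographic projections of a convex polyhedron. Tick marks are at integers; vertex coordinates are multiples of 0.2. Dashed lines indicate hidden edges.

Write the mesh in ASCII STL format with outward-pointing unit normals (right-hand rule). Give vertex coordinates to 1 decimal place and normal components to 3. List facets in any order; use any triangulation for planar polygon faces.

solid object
 facet normal 0.468 -0.883 -0.047
  outer loop
   vertex 3.8 2.0 5.8
   vertex 2.6 1.6 1.4
   vertex 5.8 3.2 3.2
  endloop
 endfacet
 facet normal -0.951 0.065 -0.303
  outer loop
   vertex 3.0 5.6 1.0
   vertex 2.6 1.6 1.4
   vertex 2.4 5.2 2.8
  endloop
 endfacet
 facet normal 0.537 -0.137 -0.833
  outer loop
   vertex 3.0 5.6 1.0
   vertex 5.8 3.2 3.2
   vertex 2.6 1.6 1.4
  endloop
 endfacet
 facet normal -0.996 -0.076 0.052
  outer loop
   vertex 2.6 3.4 4.0
   vertex 2.4 5.2 2.8
   vertex 2.6 1.6 1.4
  endloop
 endfacet
 facet normal -0.584 0.404 0.704
  outer loop
   vertex 2.6 3.4 4.0
   vertex 3.8 2.0 5.8
   vertex 2.4 5.2 2.8
  endloop
 endfacet
 facet normal -0.876 -0.397 0.275
  outer loop
   vertex 2.6 3.4 4.0
   vertex 2.6 1.6 1.4
   vertex 3.8 2.0 5.8
  endloop
 endfacet
 facet normal -0.215 0.966 0.143
  outer loop
   vertex 4.6 5.6 3.4
   vertex 3.0 5.6 1.0
   vertex 2.4 5.2 2.8
  endloop
 endfacet
 facet normal 0.755 0.420 -0.504
  outer loop
   vertex 4.6 5.6 3.4
   vertex 5.8 3.2 3.2
   vertex 3.0 5.6 1.0
  endloop
 endfacet
 facet normal -0.311 0.574 0.757
  outer loop
   vertex 4.6 5.6 3.4
   vertex 2.4 5.2 2.8
   vertex 3.8 2.0 5.8
  endloop
 endfacet
 facet normal 0.689 0.289 0.664
  outer loop
   vertex 4.6 5.6 3.4
   vertex 3.8 2.0 5.8
   vertex 5.8 3.2 3.2
  endloop
 endfacet
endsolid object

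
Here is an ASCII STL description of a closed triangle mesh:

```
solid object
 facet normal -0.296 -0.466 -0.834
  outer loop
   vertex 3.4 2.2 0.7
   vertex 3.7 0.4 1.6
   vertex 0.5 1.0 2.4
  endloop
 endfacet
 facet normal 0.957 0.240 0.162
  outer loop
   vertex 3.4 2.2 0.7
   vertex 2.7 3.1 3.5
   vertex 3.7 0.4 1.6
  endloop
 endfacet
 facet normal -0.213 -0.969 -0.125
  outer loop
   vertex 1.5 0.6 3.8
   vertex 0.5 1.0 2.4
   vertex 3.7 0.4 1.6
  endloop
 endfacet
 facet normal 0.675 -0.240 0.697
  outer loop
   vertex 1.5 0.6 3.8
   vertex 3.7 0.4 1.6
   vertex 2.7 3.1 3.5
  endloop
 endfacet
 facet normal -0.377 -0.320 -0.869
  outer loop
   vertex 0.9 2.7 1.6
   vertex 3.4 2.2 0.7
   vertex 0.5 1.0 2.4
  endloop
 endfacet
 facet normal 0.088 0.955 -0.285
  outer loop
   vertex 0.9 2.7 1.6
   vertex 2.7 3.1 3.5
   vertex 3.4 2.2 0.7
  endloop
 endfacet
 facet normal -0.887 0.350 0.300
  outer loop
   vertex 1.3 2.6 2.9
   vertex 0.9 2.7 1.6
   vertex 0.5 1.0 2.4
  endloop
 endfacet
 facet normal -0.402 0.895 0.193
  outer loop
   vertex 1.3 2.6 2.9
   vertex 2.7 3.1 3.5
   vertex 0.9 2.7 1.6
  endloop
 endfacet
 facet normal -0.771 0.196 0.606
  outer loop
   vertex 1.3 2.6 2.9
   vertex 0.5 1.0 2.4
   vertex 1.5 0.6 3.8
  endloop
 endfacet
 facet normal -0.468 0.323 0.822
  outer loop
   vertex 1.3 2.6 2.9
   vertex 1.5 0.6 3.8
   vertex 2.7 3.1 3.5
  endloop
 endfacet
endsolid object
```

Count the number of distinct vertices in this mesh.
7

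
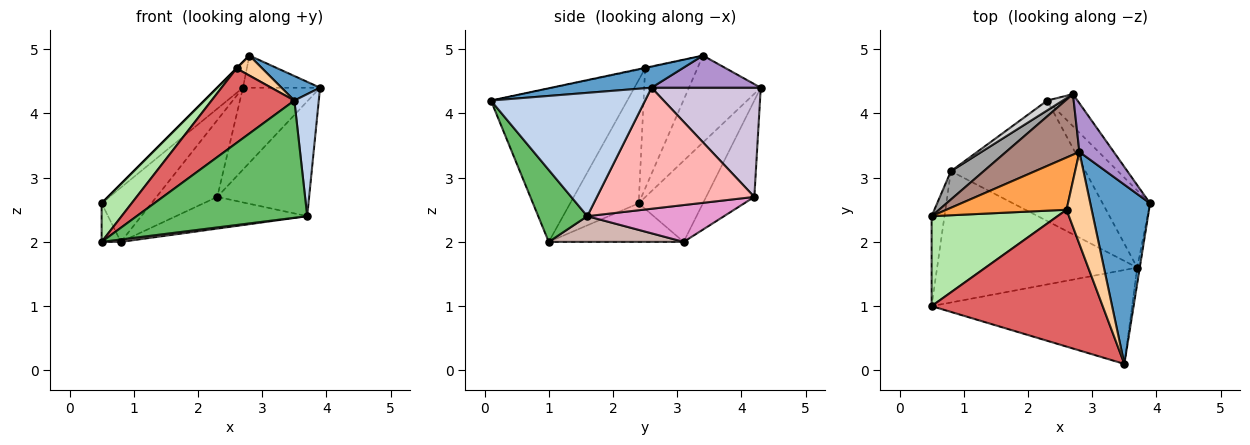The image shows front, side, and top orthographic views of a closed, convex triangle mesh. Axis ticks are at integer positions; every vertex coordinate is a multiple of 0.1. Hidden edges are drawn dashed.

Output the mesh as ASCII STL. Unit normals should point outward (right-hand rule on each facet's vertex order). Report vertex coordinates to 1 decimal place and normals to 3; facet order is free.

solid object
 facet normal 0.332 -0.128 0.935
  outer loop
   vertex 2.8 3.4 4.9
   vertex 3.5 0.1 4.2
   vertex 3.9 2.6 4.4
  endloop
 endfacet
 facet normal 0.987 -0.156 -0.021
  outer loop
   vertex 3.7 1.6 2.4
   vertex 3.9 2.6 4.4
   vertex 3.5 0.1 4.2
  endloop
 endfacet
 facet normal -0.707 0.000 0.707
  outer loop
   vertex 2.6 2.5 4.7
   vertex 2.8 3.4 4.9
   vertex 0.5 2.4 2.6
  endloop
 endfacet
 facet normal -0.023 -0.212 0.977
  outer loop
   vertex 2.6 2.5 4.7
   vertex 3.5 0.1 4.2
   vertex 2.8 3.4 4.9
  endloop
 endfacet
 facet normal 0.219 -0.761 -0.610
  outer loop
   vertex 0.5 1.0 2.0
   vertex 3.7 1.6 2.4
   vertex 3.5 0.1 4.2
  endloop
 endfacet
 facet normal -0.669 -0.293 0.683
  outer loop
   vertex 0.5 1.0 2.0
   vertex 2.6 2.5 4.7
   vertex 0.5 2.4 2.6
  endloop
 endfacet
 facet normal -0.619 -0.376 0.690
  outer loop
   vertex 0.5 1.0 2.0
   vertex 3.5 0.1 4.2
   vertex 2.6 2.5 4.7
  endloop
 endfacet
 facet normal 0.818 0.477 -0.321
  outer loop
   vertex 2.3 4.2 2.7
   vertex 3.9 2.6 4.4
   vertex 3.7 1.6 2.4
  endloop
 endfacet
 facet normal 0.615 0.434 0.658
  outer loop
   vertex 2.7 4.3 4.4
   vertex 2.8 3.4 4.9
   vertex 3.9 2.6 4.4
  endloop
 endfacet
 facet normal 0.797 0.562 -0.221
  outer loop
   vertex 2.7 4.3 4.4
   vertex 3.9 2.6 4.4
   vertex 2.3 4.2 2.7
  endloop
 endfacet
 facet normal -0.737 0.264 0.622
  outer loop
   vertex 2.7 4.3 4.4
   vertex 0.5 2.4 2.6
   vertex 2.8 3.4 4.9
  endloop
 endfacet
 facet normal 0.127 -0.018 -0.992
  outer loop
   vertex 0.8 3.1 2.0
   vertex 3.7 1.6 2.4
   vertex 0.5 1.0 2.0
  endloop
 endfacet
 facet normal 0.256 0.246 -0.935
  outer loop
   vertex 0.8 3.1 2.0
   vertex 2.3 4.2 2.7
   vertex 3.7 1.6 2.4
  endloop
 endfacet
 facet normal -0.940 0.134 -0.313
  outer loop
   vertex 0.8 3.1 2.0
   vertex 0.5 1.0 2.0
   vertex 0.5 2.4 2.6
  endloop
 endfacet
 facet normal -0.753 0.584 0.304
  outer loop
   vertex 0.8 3.1 2.0
   vertex 0.5 2.4 2.6
   vertex 2.7 4.3 4.4
  endloop
 endfacet
 facet normal -0.618 0.780 0.100
  outer loop
   vertex 0.8 3.1 2.0
   vertex 2.7 4.3 4.4
   vertex 2.3 4.2 2.7
  endloop
 endfacet
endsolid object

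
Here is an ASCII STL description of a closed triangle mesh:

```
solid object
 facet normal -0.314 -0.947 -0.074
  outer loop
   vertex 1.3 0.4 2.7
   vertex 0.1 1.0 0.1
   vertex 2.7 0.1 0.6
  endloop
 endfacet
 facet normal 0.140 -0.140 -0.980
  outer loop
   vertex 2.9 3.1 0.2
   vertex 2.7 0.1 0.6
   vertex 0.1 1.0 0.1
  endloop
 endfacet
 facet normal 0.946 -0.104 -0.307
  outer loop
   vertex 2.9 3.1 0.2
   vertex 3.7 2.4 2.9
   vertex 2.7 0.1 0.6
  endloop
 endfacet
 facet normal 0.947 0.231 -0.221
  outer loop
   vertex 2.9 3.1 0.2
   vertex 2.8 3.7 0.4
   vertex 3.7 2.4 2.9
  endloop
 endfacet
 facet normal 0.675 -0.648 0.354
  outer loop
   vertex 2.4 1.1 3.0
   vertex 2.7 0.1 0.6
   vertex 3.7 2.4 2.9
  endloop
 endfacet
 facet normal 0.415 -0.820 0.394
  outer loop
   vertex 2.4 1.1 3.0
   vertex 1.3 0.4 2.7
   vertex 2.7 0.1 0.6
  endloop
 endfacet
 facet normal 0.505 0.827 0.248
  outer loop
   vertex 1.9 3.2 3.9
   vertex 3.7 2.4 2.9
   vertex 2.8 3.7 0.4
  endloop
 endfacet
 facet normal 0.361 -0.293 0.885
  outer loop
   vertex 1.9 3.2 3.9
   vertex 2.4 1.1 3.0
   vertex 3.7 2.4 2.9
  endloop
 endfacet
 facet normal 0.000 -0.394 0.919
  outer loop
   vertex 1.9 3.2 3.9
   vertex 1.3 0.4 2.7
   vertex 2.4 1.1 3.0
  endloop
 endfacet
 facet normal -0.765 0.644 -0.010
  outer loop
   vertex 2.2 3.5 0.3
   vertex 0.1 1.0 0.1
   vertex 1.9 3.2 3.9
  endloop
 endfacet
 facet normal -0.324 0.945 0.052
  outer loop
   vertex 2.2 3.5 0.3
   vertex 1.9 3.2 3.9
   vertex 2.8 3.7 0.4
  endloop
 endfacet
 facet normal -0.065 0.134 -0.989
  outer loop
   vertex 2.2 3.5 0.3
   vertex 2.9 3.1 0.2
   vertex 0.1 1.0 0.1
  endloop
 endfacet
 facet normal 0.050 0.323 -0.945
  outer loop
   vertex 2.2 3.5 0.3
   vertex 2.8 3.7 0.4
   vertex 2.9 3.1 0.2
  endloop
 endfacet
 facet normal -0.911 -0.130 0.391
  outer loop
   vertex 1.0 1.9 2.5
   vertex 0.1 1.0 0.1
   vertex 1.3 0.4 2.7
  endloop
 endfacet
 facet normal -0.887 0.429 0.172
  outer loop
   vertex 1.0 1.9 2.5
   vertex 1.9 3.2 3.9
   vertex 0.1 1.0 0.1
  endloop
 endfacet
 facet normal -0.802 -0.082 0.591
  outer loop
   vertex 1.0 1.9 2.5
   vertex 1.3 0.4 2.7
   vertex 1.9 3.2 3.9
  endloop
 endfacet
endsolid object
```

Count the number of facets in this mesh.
16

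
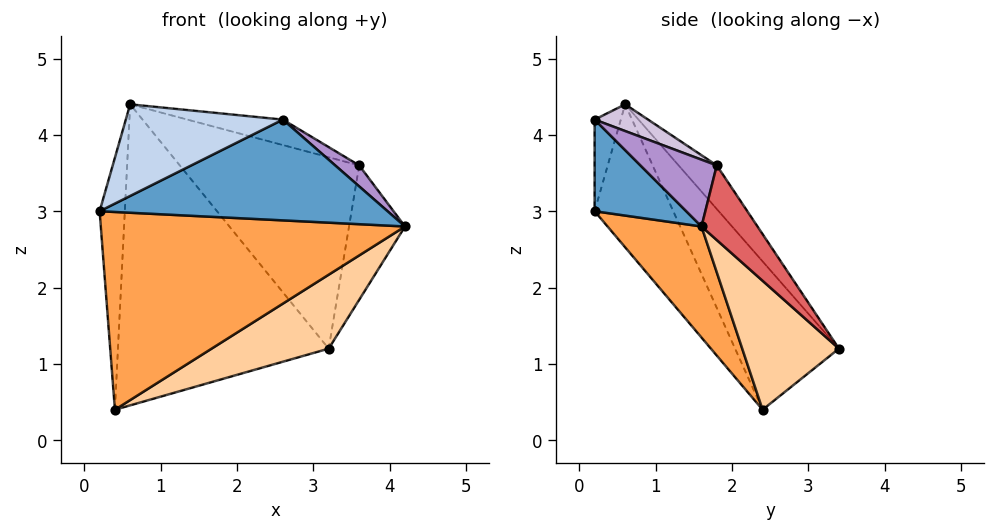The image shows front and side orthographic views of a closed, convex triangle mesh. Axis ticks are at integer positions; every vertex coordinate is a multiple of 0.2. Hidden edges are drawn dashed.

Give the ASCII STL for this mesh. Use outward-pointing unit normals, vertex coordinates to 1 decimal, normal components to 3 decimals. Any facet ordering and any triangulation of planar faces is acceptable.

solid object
 facet normal 0.259 -0.815 -0.519
  outer loop
   vertex 2.6 0.2 4.2
   vertex 0.2 0.2 3.0
   vertex 4.2 1.6 2.8
  endloop
 endfacet
 facet normal -0.156 -0.937 0.312
  outer loop
   vertex 2.6 0.2 4.2
   vertex 0.6 0.6 4.4
   vertex 0.2 0.2 3.0
  endloop
 endfacet
 facet normal 0.232 -0.751 -0.618
  outer loop
   vertex 0.4 2.4 0.4
   vertex 4.2 1.6 2.8
   vertex 0.2 0.2 3.0
  endloop
 endfacet
 facet normal 0.395 -0.478 -0.785
  outer loop
   vertex 0.4 2.4 0.4
   vertex 3.2 3.4 1.2
   vertex 4.2 1.6 2.8
  endloop
 endfacet
 facet normal -0.936 0.300 0.182
  outer loop
   vertex 0.4 2.4 0.4
   vertex 0.2 0.2 3.0
   vertex 0.6 0.6 4.4
  endloop
 endfacet
 facet normal -0.407 0.825 0.392
  outer loop
   vertex 0.4 2.4 0.4
   vertex 0.6 0.6 4.4
   vertex 3.2 3.4 1.2
  endloop
 endfacet
 facet normal 0.667 0.667 0.333
  outer loop
   vertex 3.6 1.8 3.6
   vertex 4.2 1.6 2.8
   vertex 3.2 3.4 1.2
  endloop
 endfacet
 facet normal -0.172 0.806 0.566
  outer loop
   vertex 3.6 1.8 3.6
   vertex 3.2 3.4 1.2
   vertex 0.6 0.6 4.4
  endloop
 endfacet
 facet normal 0.748 -0.235 0.620
  outer loop
   vertex 3.6 1.8 3.6
   vertex 2.6 0.2 4.2
   vertex 4.2 1.6 2.8
  endloop
 endfacet
 facet normal 0.148 0.265 0.953
  outer loop
   vertex 3.6 1.8 3.6
   vertex 0.6 0.6 4.4
   vertex 2.6 0.2 4.2
  endloop
 endfacet
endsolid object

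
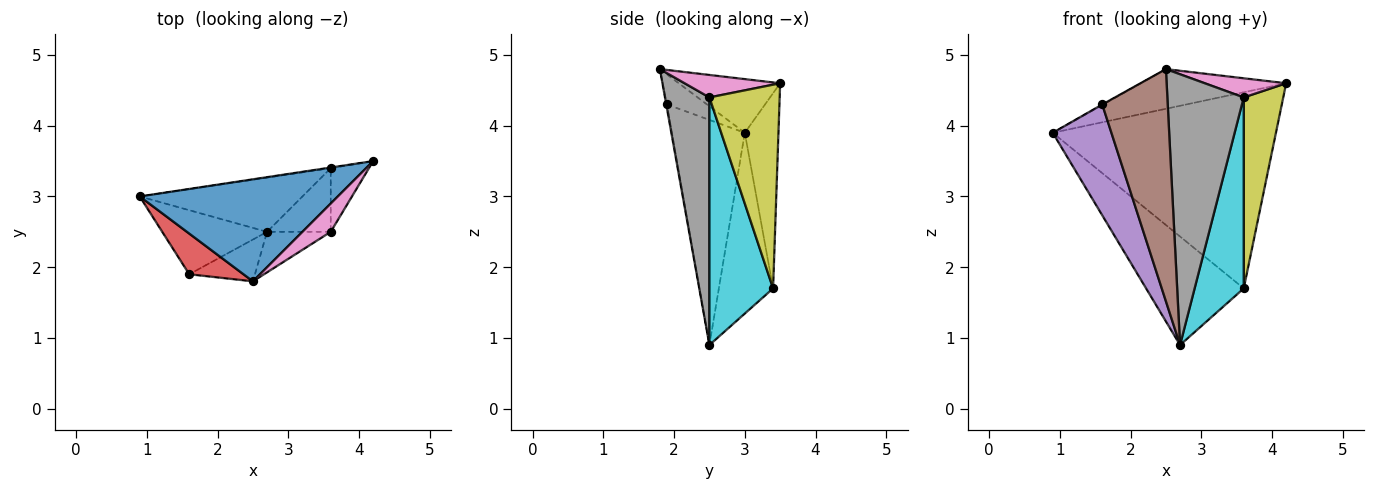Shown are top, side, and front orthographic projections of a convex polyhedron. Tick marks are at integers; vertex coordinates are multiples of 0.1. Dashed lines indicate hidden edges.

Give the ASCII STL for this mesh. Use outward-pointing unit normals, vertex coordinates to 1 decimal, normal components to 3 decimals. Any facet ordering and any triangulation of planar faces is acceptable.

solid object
 facet normal -0.245 0.351 0.904
  outer loop
   vertex 2.5 1.8 4.8
   vertex 4.2 3.5 4.6
   vertex 0.9 3.0 3.9
  endloop
 endfacet
 facet normal -0.149 0.989 -0.003
  outer loop
   vertex 3.6 3.4 1.7
   vertex 0.9 3.0 3.9
   vertex 4.2 3.5 4.6
  endloop
 endfacet
 facet normal -0.445 0.801 -0.400
  outer loop
   vertex 3.6 3.4 1.7
   vertex 2.7 2.5 0.9
   vertex 0.9 3.0 3.9
  endloop
 endfacet
 facet normal -0.485 0.010 0.875
  outer loop
   vertex 1.6 1.9 4.3
   vertex 2.5 1.8 4.8
   vertex 0.9 3.0 3.9
  endloop
 endfacet
 facet normal -0.732 -0.590 -0.341
  outer loop
   vertex 1.6 1.9 4.3
   vertex 0.9 3.0 3.9
   vertex 2.7 2.5 0.9
  endloop
 endfacet
 facet normal -0.011 -0.984 -0.177
  outer loop
   vertex 1.6 1.9 4.3
   vertex 2.7 2.5 0.9
   vertex 2.5 1.8 4.8
  endloop
 endfacet
 facet normal 0.550 -0.468 0.692
  outer loop
   vertex 3.6 2.5 4.4
   vertex 4.2 3.5 4.6
   vertex 2.5 1.8 4.8
  endloop
 endfacet
 facet normal 0.499 -0.857 -0.128
  outer loop
   vertex 3.6 2.5 4.4
   vertex 2.5 1.8 4.8
   vertex 2.7 2.5 0.9
  endloop
 endfacet
 facet normal 0.860 -0.484 -0.161
  outer loop
   vertex 3.6 2.5 4.4
   vertex 3.6 3.4 1.7
   vertex 4.2 3.5 4.6
  endloop
 endfacet
 facet normal 0.776 -0.599 -0.200
  outer loop
   vertex 3.6 2.5 4.4
   vertex 2.7 2.5 0.9
   vertex 3.6 3.4 1.7
  endloop
 endfacet
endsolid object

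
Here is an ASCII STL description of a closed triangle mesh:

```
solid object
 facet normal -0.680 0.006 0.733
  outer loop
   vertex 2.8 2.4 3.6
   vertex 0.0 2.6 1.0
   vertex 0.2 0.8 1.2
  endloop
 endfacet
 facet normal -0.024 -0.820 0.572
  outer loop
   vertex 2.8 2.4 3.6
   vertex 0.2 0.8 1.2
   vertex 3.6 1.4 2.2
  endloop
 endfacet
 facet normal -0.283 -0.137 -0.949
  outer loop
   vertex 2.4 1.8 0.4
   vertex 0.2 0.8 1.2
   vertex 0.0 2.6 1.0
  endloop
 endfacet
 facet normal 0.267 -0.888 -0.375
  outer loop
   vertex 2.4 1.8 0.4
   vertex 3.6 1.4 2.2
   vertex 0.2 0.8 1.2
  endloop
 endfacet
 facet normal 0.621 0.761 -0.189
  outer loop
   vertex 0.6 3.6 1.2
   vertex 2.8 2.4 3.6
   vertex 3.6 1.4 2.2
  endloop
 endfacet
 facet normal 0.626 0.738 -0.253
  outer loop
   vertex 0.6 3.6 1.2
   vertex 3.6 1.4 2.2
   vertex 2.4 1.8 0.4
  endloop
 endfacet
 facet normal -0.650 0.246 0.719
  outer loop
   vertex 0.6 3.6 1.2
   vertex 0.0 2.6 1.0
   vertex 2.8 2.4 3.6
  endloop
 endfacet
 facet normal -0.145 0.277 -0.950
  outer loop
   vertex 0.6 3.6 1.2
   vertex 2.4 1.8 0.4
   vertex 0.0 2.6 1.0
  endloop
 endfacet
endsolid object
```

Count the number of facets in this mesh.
8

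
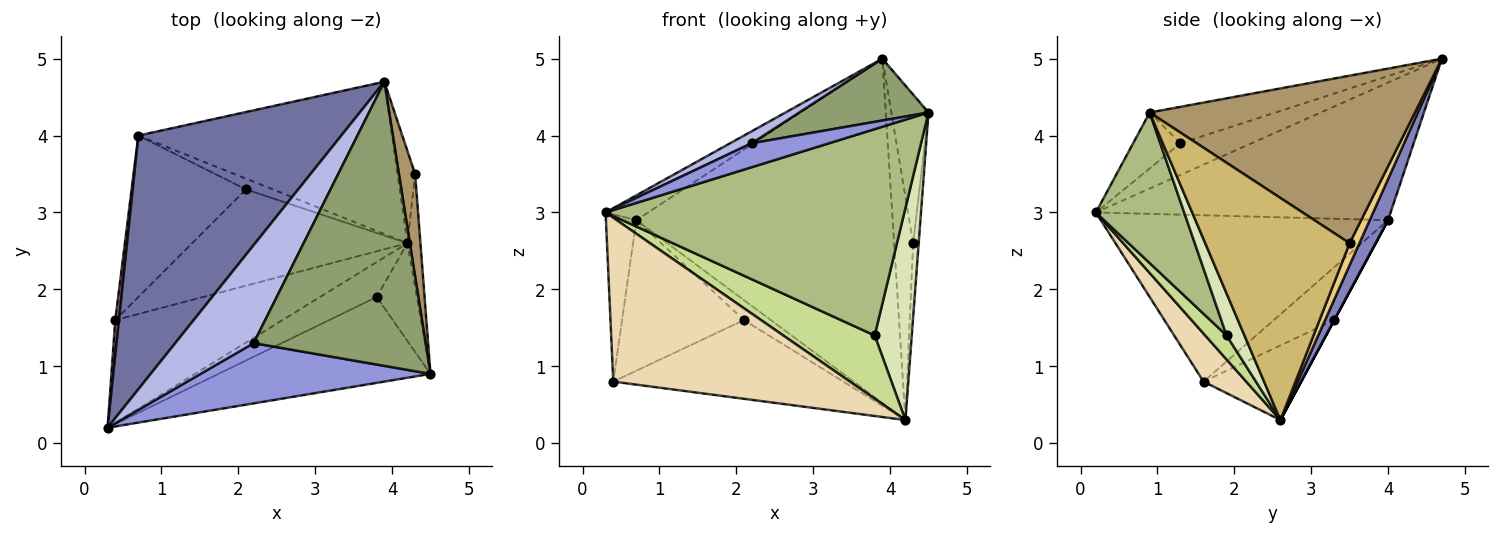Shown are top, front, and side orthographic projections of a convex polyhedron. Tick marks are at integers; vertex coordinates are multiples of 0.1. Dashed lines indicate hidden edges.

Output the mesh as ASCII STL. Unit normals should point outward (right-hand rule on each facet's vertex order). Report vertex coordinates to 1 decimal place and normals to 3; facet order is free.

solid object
 facet normal -0.559 0.081 0.825
  outer loop
   vertex 0.7 4.0 2.9
   vertex 0.3 0.2 3.0
   vertex 3.9 4.7 5.0
  endloop
 endfacet
 facet normal 0.065 0.913 -0.404
  outer loop
   vertex 0.7 4.0 2.9
   vertex 3.9 4.7 5.0
   vertex 4.2 2.6 0.3
  endloop
 endfacet
 facet normal -0.220 -0.361 0.906
  outer loop
   vertex 2.2 1.3 3.9
   vertex 0.3 0.2 3.0
   vertex 4.5 0.9 4.3
  endloop
 endfacet
 facet normal -0.371 -0.112 0.922
  outer loop
   vertex 2.2 1.3 3.9
   vertex 3.9 4.7 5.0
   vertex 0.3 0.2 3.0
  endloop
 endfacet
 facet normal -0.203 -0.208 0.957
  outer loop
   vertex 2.2 1.3 3.9
   vertex 4.5 0.9 4.3
   vertex 3.9 4.7 5.0
  endloop
 endfacet
 facet normal 0.263 -0.891 -0.371
  outer loop
   vertex 3.8 1.9 1.4
   vertex 4.5 0.9 4.3
   vertex 0.3 0.2 3.0
  endloop
 endfacet
 facet normal 0.200 -0.858 -0.473
  outer loop
   vertex 3.8 1.9 1.4
   vertex 0.3 0.2 3.0
   vertex 4.2 2.6 0.3
  endloop
 endfacet
 facet normal 0.401 -0.832 -0.384
  outer loop
   vertex 3.8 1.9 1.4
   vertex 4.2 2.6 0.3
   vertex 4.5 0.9 4.3
  endloop
 endfacet
 facet normal 0.986 0.138 0.095
  outer loop
   vertex 4.3 3.5 2.6
   vertex 3.9 4.7 5.0
   vertex 4.5 0.9 4.3
  endloop
 endfacet
 facet normal 0.998 0.039 -0.058
  outer loop
   vertex 4.3 3.5 2.6
   vertex 4.5 0.9 4.3
   vertex 4.2 2.6 0.3
  endloop
 endfacet
 facet normal 0.431 0.834 -0.345
  outer loop
   vertex 4.3 3.5 2.6
   vertex 4.2 2.6 0.3
   vertex 3.9 4.7 5.0
  endloop
 endfacet
 facet normal 0.151 -0.837 -0.526
  outer loop
   vertex 0.4 1.6 0.8
   vertex 4.2 2.6 0.3
   vertex 0.3 0.2 3.0
  endloop
 endfacet
 facet normal -0.994 0.105 0.022
  outer loop
   vertex 0.4 1.6 0.8
   vertex 0.3 0.2 3.0
   vertex 0.7 4.0 2.9
  endloop
 endfacet
 facet normal 0.000 0.880 -0.474
  outer loop
   vertex 2.1 3.3 1.6
   vertex 0.7 4.0 2.9
   vertex 4.2 2.6 0.3
  endloop
 endfacet
 facet normal -0.259 0.611 -0.748
  outer loop
   vertex 2.1 3.3 1.6
   vertex 4.2 2.6 0.3
   vertex 0.4 1.6 0.8
  endloop
 endfacet
 facet normal -0.320 0.646 -0.693
  outer loop
   vertex 2.1 3.3 1.6
   vertex 0.4 1.6 0.8
   vertex 0.7 4.0 2.9
  endloop
 endfacet
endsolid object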